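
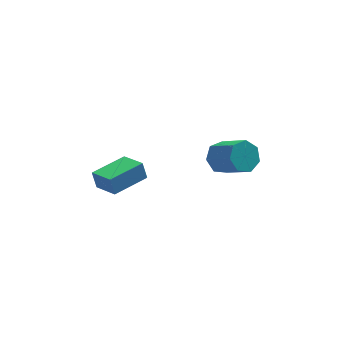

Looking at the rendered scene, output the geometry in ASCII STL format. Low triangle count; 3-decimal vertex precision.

solid 
facet normal -0.911 -0.411 0.020
outer loop
vertex -3.013 1.354 -1.633
vertex -3.536 2.489 -2.144
vertex -2.895 1.055 -2.42
endloop
endfacet
facet normal 0.388 -0.841 0.378
outer loop
vertex -1.264 1.791 -2.456
vertex -3.013 1.354 -1.633
vertex -2.895 1.055 -2.42
endloop
endfacet
facet normal -0.911 -0.411 0.020
outer loop
vertex -2.895 1.055 -2.42
vertex -3.536 2.489 -2.144
vertex -3.418 2.189 -2.931
endloop
endfacet
facet normal 0.139 -0.353 -0.925
outer loop
vertex -3.418 2.189 -2.931
vertex -1.264 1.791 -2.456
vertex -2.895 1.055 -2.42
endloop
endfacet
facet normal -0.139 0.353 0.925
outer loop
vertex -3.013 1.354 -1.633
vertex -1.905 3.225 -2.18
vertex -3.536 2.489 -2.144
endloop
endfacet
facet normal 0.388 -0.840 0.379
outer loop
vertex -1.382 2.091 -1.669
vertex -3.013 1.354 -1.633
vertex -1.264 1.791 -2.456
endloop
endfacet
facet normal -0.139 0.353 0.925
outer loop
vertex -1.382 2.091 -1.669
vertex -1.905 3.225 -2.18
vertex -3.013 1.354 -1.633
endloop
endfacet
facet normal -0.388 0.841 -0.379
outer loop
vertex -3.536 2.489 -2.144
vertex -1.905 3.225 -2.18
vertex -3.418 2.189 -2.931
endloop
endfacet
facet normal 0.139 -0.353 -0.925
outer loop
vertex -1.787 2.926 -2.967
vertex -1.264 1.791 -2.456
vertex -3.418 2.189 -2.931
endloop
endfacet
facet normal -0.388 0.841 -0.378
outer loop
vertex -3.418 2.189 -2.931
vertex -1.905 3.225 -2.18
vertex -1.787 2.926 -2.967
endloop
endfacet
facet normal 0.911 0.411 -0.020
outer loop
vertex -1.787 2.926 -2.967
vertex -1.382 2.091 -1.669
vertex -1.264 1.791 -2.456
endloop
endfacet
facet normal 0.911 0.411 -0.020
outer loop
vertex -1.905 3.225 -2.18
vertex -1.382 2.091 -1.669
vertex -1.787 2.926 -2.967
endloop
endfacet
facet normal -0.397 0.675 -0.621
outer loop
vertex 3.05 3.034 -2.846
vertex 2.342 2.601 -2.864
vertex 2.564 3.209 -2.345
endloop
endfacet
facet normal 0.621 0.696 0.359
outer loop
vertex 3.05 3.034 -2.846
vertex 2.564 3.209 -2.345
vertex 3.746 1.852 -1.759
endloop
endfacet
facet normal 0.622 0.696 0.358
outer loop
vertex 3.746 1.852 -1.759
vertex 2.564 3.209 -2.345
vertex 3.26 2.028 -1.257
endloop
endfacet
facet normal 0.398 -0.675 0.622
outer loop
vertex 3.746 1.852 -1.759
vertex 3.26 2.028 -1.257
vertex 3.038 1.419 -1.776
endloop
endfacet
facet normal -0.398 0.675 -0.621
outer loop
vertex 2.564 3.209 -2.345
vertex 2.342 2.601 -2.864
vertex 1.911 2.926 -2.234
endloop
endfacet
facet normal -0.140 0.625 0.768
outer loop
vertex 2.564 3.209 -2.345
vertex 1.911 2.926 -2.234
vertex 3.26 2.028 -1.257
endloop
endfacet
facet normal -0.140 0.625 0.768
outer loop
vertex 3.26 2.028 -1.257
vertex 1.911 2.926 -2.234
vertex 2.607 1.745 -1.146
endloop
endfacet
facet normal 0.398 -0.675 0.621
outer loop
vertex 3.26 2.028 -1.257
vertex 2.607 1.745 -1.146
vertex 3.038 1.419 -1.776
endloop
endfacet
facet normal -0.398 0.675 -0.621
outer loop
vertex 1.911 2.926 -2.234
vertex 2.342 2.601 -2.864
vertex 1.582 2.398 -2.597
endloop
endfacet
facet normal -0.796 0.084 0.600
outer loop
vertex 1.911 2.926 -2.234
vertex 1.582 2.398 -2.597
vertex 2.607 1.745 -1.146
endloop
endfacet
facet normal -0.796 0.083 0.600
outer loop
vertex 2.607 1.745 -1.146
vertex 1.582 2.398 -2.597
vertex 2.278 1.217 -1.51
endloop
endfacet
facet normal 0.397 -0.676 0.621
outer loop
vertex 2.607 1.745 -1.146
vertex 2.278 1.217 -1.51
vertex 3.038 1.419 -1.776
endloop
endfacet
facet normal -0.398 0.676 -0.620
outer loop
vertex 1.582 2.398 -2.597
vertex 2.342 2.601 -2.864
vertex 1.826 2.023 -3.162
endloop
endfacet
facet normal -0.853 -0.522 -0.022
outer loop
vertex 1.582 2.398 -2.597
vertex 1.826 2.023 -3.162
vertex 2.278 1.217 -1.51
endloop
endfacet
facet normal -0.853 -0.522 -0.021
outer loop
vertex 2.278 1.217 -1.51
vertex 1.826 2.023 -3.162
vertex 2.522 0.841 -2.074
endloop
endfacet
facet normal 0.397 -0.675 0.622
outer loop
vertex 2.278 1.217 -1.51
vertex 2.522 0.841 -2.074
vertex 3.038 1.419 -1.776
endloop
endfacet
facet normal -0.397 0.675 -0.622
outer loop
vertex 1.826 2.023 -3.162
vertex 2.342 2.601 -2.864
vertex 2.458 2.082 -3.501
endloop
endfacet
facet normal -0.267 -0.733 -0.626
outer loop
vertex 1.826 2.023 -3.162
vertex 2.458 2.082 -3.501
vertex 2.522 0.841 -2.074
endloop
endfacet
facet normal -0.267 -0.733 -0.626
outer loop
vertex 2.522 0.841 -2.074
vertex 2.458 2.082 -3.501
vertex 3.154 0.901 -2.414
endloop
endfacet
facet normal 0.398 -0.675 0.621
outer loop
vertex 2.522 0.841 -2.074
vertex 3.154 0.901 -2.414
vertex 3.038 1.419 -1.776
endloop
endfacet
facet normal -0.397 0.675 -0.622
outer loop
vertex 2.458 2.082 -3.501
vertex 2.342 2.601 -2.864
vertex 3.003 2.532 -3.361
endloop
endfacet
facet normal 0.519 -0.393 -0.759
outer loop
vertex 2.458 2.082 -3.501
vertex 3.003 2.532 -3.361
vertex 3.154 0.901 -2.414
endloop
endfacet
facet normal 0.519 -0.393 -0.759
outer loop
vertex 3.154 0.901 -2.414
vertex 3.003 2.532 -3.361
vertex 3.699 1.351 -2.274
endloop
endfacet
facet normal 0.398 -0.675 0.621
outer loop
vertex 3.154 0.901 -2.414
vertex 3.699 1.351 -2.274
vertex 3.038 1.419 -1.776
endloop
endfacet
facet normal -0.397 0.675 -0.622
outer loop
vertex 3.003 2.532 -3.361
vertex 2.342 2.601 -2.864
vertex 3.05 3.034 -2.846
endloop
endfacet
facet normal 0.915 0.244 -0.321
outer loop
vertex 3.003 2.532 -3.361
vertex 3.05 3.034 -2.846
vertex 3.699 1.351 -2.274
endloop
endfacet
facet normal 0.915 0.244 -0.321
outer loop
vertex 3.699 1.351 -2.274
vertex 3.05 3.034 -2.846
vertex 3.746 1.852 -1.759
endloop
endfacet
facet normal 0.398 -0.675 0.621
outer loop
vertex 3.699 1.351 -2.274
vertex 3.746 1.852 -1.759
vertex 3.038 1.419 -1.776
endloop
endfacet

endsolid


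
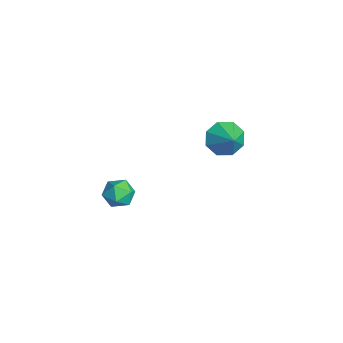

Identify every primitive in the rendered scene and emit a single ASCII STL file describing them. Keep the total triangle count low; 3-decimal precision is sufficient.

solid 
facet normal -0.865 0.155 0.478
outer loop
vertex 1.657 -2.539 -0.383
vertex 1.825 -3.13 0.112
vertex 2.052 -2.395 0.285
endloop
endfacet
facet normal -0.616 0.762 0.200
outer loop
vertex 1.657 -2.539 -0.383
vertex 2.052 -2.395 0.285
vertex 2.27 -2.043 -0.386
endloop
endfacet
facet normal -0.545 0.670 -0.505
outer loop
vertex 1.657 -2.539 -0.383
vertex 2.27 -2.043 -0.386
vertex 2.179 -2.56 -0.974
endloop
endfacet
facet normal -0.749 0.004 -0.662
outer loop
vertex 1.657 -2.539 -0.383
vertex 2.179 -2.56 -0.974
vertex 1.903 -3.232 -0.666
endloop
endfacet
facet normal -0.948 -0.314 -0.054
outer loop
vertex 1.657 -2.539 -0.383
vertex 1.903 -3.232 -0.666
vertex 1.825 -3.13 0.112
endloop
endfacet
facet normal 0.034 0.881 0.473
outer loop
vertex 2.27 -2.043 -0.386
vertex 2.052 -2.395 0.285
vertex 2.817 -2.328 0.106
endloop
endfacet
facet normal -0.371 -0.103 0.923
outer loop
vertex 2.052 -2.395 0.285
vertex 1.825 -3.13 0.112
vertex 2.541 -3.0 0.414
endloop
endfacet
facet normal -0.505 -0.861 0.062
outer loop
vertex 1.825 -3.13 0.112
vertex 1.903 -3.232 -0.666
vertex 2.45 -3.517 -0.174
endloop
endfacet
facet normal -0.185 -0.346 -0.920
outer loop
vertex 1.903 -3.232 -0.666
vertex 2.179 -2.56 -0.974
vertex 2.668 -3.165 -0.845
endloop
endfacet
facet normal 0.148 0.731 -0.666
outer loop
vertex 2.179 -2.56 -0.974
vertex 2.27 -2.043 -0.386
vertex 2.895 -2.43 -0.672
endloop
endfacet
facet normal 0.749 -0.004 0.662
outer loop
vertex 3.063 -3.021 -0.177
vertex 2.817 -2.328 0.106
vertex 2.541 -3.0 0.414
endloop
endfacet
facet normal 0.545 -0.670 0.505
outer loop
vertex 3.063 -3.021 -0.177
vertex 2.541 -3.0 0.414
vertex 2.45 -3.517 -0.174
endloop
endfacet
facet normal 0.616 -0.762 -0.200
outer loop
vertex 3.063 -3.021 -0.177
vertex 2.45 -3.517 -0.174
vertex 2.668 -3.165 -0.845
endloop
endfacet
facet normal 0.865 -0.155 -0.478
outer loop
vertex 3.063 -3.021 -0.177
vertex 2.668 -3.165 -0.845
vertex 2.895 -2.43 -0.672
endloop
endfacet
facet normal 0.948 0.314 0.054
outer loop
vertex 3.063 -3.021 -0.177
vertex 2.895 -2.43 -0.672
vertex 2.817 -2.328 0.106
endloop
endfacet
facet normal 0.185 0.346 0.920
outer loop
vertex 2.541 -3.0 0.414
vertex 2.817 -2.328 0.106
vertex 2.052 -2.395 0.285
endloop
endfacet
facet normal -0.148 -0.731 0.666
outer loop
vertex 2.45 -3.517 -0.174
vertex 2.541 -3.0 0.414
vertex 1.825 -3.13 0.112
endloop
endfacet
facet normal -0.034 -0.881 -0.473
outer loop
vertex 2.668 -3.165 -0.845
vertex 2.45 -3.517 -0.174
vertex 1.903 -3.232 -0.666
endloop
endfacet
facet normal 0.371 0.103 -0.923
outer loop
vertex 2.895 -2.43 -0.672
vertex 2.668 -3.165 -0.845
vertex 2.179 -2.56 -0.974
endloop
endfacet
facet normal 0.505 0.861 -0.062
outer loop
vertex 2.817 -2.328 0.106
vertex 2.895 -2.43 -0.672
vertex 2.27 -2.043 -0.386
endloop
endfacet
facet normal -0.837 -0.102 -0.537
outer loop
vertex -0.95 2.333 -1.471
vertex -1.441 2.831 -0.8
vertex -0.953 3.063 -1.605
endloop
endfacet
facet normal 0.920 -0.067 -0.387
outer loop
vertex -0.95 2.333 -1.471
vertex -0.953 3.063 -1.605
vertex -0.319 2.969 -0.08
endloop
endfacet
facet normal -0.837 -0.103 -0.537
outer loop
vertex -0.953 3.063 -1.605
vertex -1.441 2.831 -0.8
vertex -1.243 3.657 -1.267
endloop
endfacet
facet normal 0.783 0.549 -0.292
outer loop
vertex -0.953 3.063 -1.605
vertex -1.243 3.657 -1.267
vertex -0.319 2.969 -0.08
endloop
endfacet
facet normal -0.837 -0.103 -0.537
outer loop
vertex -1.243 3.657 -1.267
vertex -1.441 2.831 -0.8
vertex -1.649 3.768 -0.655
endloop
endfacet
facet normal 0.462 0.875 0.148
outer loop
vertex -1.243 3.657 -1.267
vertex -1.649 3.768 -0.655
vertex -0.319 2.969 -0.08
endloop
endfacet
facet normal -0.837 -0.103 -0.537
outer loop
vertex -1.649 3.768 -0.655
vertex -1.441 2.831 -0.8
vertex -1.933 3.329 -0.128
endloop
endfacet
facet normal 0.141 0.722 0.677
outer loop
vertex -1.649 3.768 -0.655
vertex -1.933 3.329 -0.128
vertex -0.319 2.969 -0.08
endloop
endfacet
facet normal -0.837 -0.103 -0.537
outer loop
vertex -1.933 3.329 -0.128
vertex -1.441 2.831 -0.8
vertex -1.929 2.599 0.006
endloop
endfacet
facet normal 0.011 0.181 0.983
outer loop
vertex -1.933 3.329 -0.128
vertex -1.929 2.599 0.006
vertex -0.319 2.969 -0.08
endloop
endfacet
facet normal -0.837 -0.103 -0.537
outer loop
vertex -1.929 2.599 0.006
vertex -1.441 2.831 -0.8
vertex -1.639 2.005 -0.332
endloop
endfacet
facet normal 0.147 -0.434 0.889
outer loop
vertex -1.929 2.599 0.006
vertex -1.639 2.005 -0.332
vertex -0.319 2.969 -0.08
endloop
endfacet
facet normal -0.838 -0.103 -0.536
outer loop
vertex -1.639 2.005 -0.332
vertex -1.441 2.831 -0.8
vertex -1.234 1.895 -0.944
endloop
endfacet
facet normal 0.470 -0.761 0.448
outer loop
vertex -1.639 2.005 -0.332
vertex -1.234 1.895 -0.944
vertex -0.319 2.969 -0.08
endloop
endfacet
facet normal -0.838 -0.103 -0.537
outer loop
vertex -1.234 1.895 -0.944
vertex -1.441 2.831 -0.8
vertex -0.95 2.333 -1.471
endloop
endfacet
facet normal 0.790 -0.608 -0.080
outer loop
vertex -1.234 1.895 -0.944
vertex -0.95 2.333 -1.471
vertex -0.319 2.969 -0.08
endloop
endfacet

endsolid


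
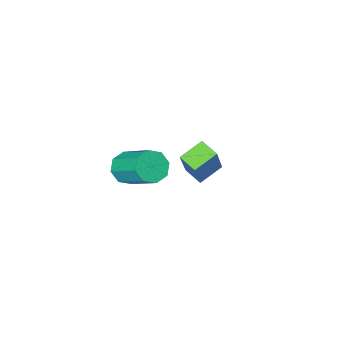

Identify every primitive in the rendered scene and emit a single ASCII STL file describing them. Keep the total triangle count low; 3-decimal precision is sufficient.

solid 
facet normal 0.110 -0.802 -0.586
outer loop
vertex 2.714 0.329 3.002
vertex 2.066 -0.032 3.374
vertex 2.164 0.463 2.715
endloop
endfacet
facet normal 0.487 0.559 -0.672
outer loop
vertex 2.714 0.329 3.002
vertex 2.164 0.463 2.715
vertex 2.483 2.013 4.235
endloop
endfacet
facet normal 0.488 0.558 -0.671
outer loop
vertex 2.483 2.013 4.235
vertex 2.164 0.463 2.715
vertex 1.932 2.148 3.947
endloop
endfacet
facet normal -0.110 0.802 0.587
outer loop
vertex 2.483 2.013 4.235
vertex 1.932 2.148 3.947
vertex 1.834 1.652 4.606
endloop
endfacet
facet normal 0.110 -0.802 -0.586
outer loop
vertex 2.164 0.463 2.715
vertex 2.066 -0.032 3.374
vertex 1.556 0.307 2.814
endloop
endfacet
facet normal -0.269 0.544 -0.795
outer loop
vertex 2.164 0.463 2.715
vertex 1.556 0.307 2.814
vertex 1.932 2.148 3.947
endloop
endfacet
facet normal -0.269 0.544 -0.795
outer loop
vertex 1.932 2.148 3.947
vertex 1.556 0.307 2.814
vertex 1.324 1.992 4.046
endloop
endfacet
facet normal -0.110 0.802 0.587
outer loop
vertex 1.932 2.148 3.947
vertex 1.324 1.992 4.046
vertex 1.834 1.652 4.606
endloop
endfacet
facet normal 0.111 -0.802 -0.586
outer loop
vertex 1.556 0.307 2.814
vertex 2.066 -0.032 3.374
vertex 1.247 -0.047 3.24
endloop
endfacet
facet normal -0.866 0.212 -0.453
outer loop
vertex 1.556 0.307 2.814
vertex 1.247 -0.047 3.24
vertex 1.324 1.992 4.046
endloop
endfacet
facet normal -0.867 0.211 -0.452
outer loop
vertex 1.324 1.992 4.046
vertex 1.247 -0.047 3.24
vertex 1.015 1.637 4.473
endloop
endfacet
facet normal -0.110 0.802 0.587
outer loop
vertex 1.324 1.992 4.046
vertex 1.015 1.637 4.473
vertex 1.834 1.652 4.606
endloop
endfacet
facet normal 0.111 -0.802 -0.587
outer loop
vertex 1.247 -0.047 3.24
vertex 2.066 -0.032 3.374
vertex 1.417 -0.393 3.745
endloop
endfacet
facet normal -0.957 -0.245 0.154
outer loop
vertex 1.247 -0.047 3.24
vertex 1.417 -0.393 3.745
vertex 1.015 1.637 4.473
endloop
endfacet
facet normal -0.957 -0.245 0.156
outer loop
vertex 1.015 1.637 4.473
vertex 1.417 -0.393 3.745
vertex 1.186 1.291 4.978
endloop
endfacet
facet normal -0.110 0.802 0.587
outer loop
vertex 1.015 1.637 4.473
vertex 1.186 1.291 4.978
vertex 1.834 1.652 4.606
endloop
endfacet
facet normal 0.110 -0.802 -0.587
outer loop
vertex 1.417 -0.393 3.745
vertex 2.066 -0.032 3.374
vertex 1.968 -0.528 4.033
endloop
endfacet
facet normal -0.488 -0.558 0.671
outer loop
vertex 1.417 -0.393 3.745
vertex 1.968 -0.528 4.033
vertex 1.186 1.291 4.978
endloop
endfacet
facet normal -0.487 -0.558 0.672
outer loop
vertex 1.186 1.291 4.978
vertex 1.968 -0.528 4.033
vertex 1.736 1.157 5.265
endloop
endfacet
facet normal -0.110 0.802 0.586
outer loop
vertex 1.186 1.291 4.978
vertex 1.736 1.157 5.265
vertex 1.834 1.652 4.606
endloop
endfacet
facet normal 0.110 -0.802 -0.587
outer loop
vertex 1.968 -0.528 4.033
vertex 2.066 -0.032 3.374
vertex 2.576 -0.372 3.934
endloop
endfacet
facet normal 0.269 -0.544 0.795
outer loop
vertex 1.968 -0.528 4.033
vertex 2.576 -0.372 3.934
vertex 1.736 1.157 5.265
endloop
endfacet
facet normal 0.269 -0.544 0.795
outer loop
vertex 1.736 1.157 5.265
vertex 2.576 -0.372 3.934
vertex 2.344 1.313 5.166
endloop
endfacet
facet normal -0.110 0.802 0.586
outer loop
vertex 1.736 1.157 5.265
vertex 2.344 1.313 5.166
vertex 1.834 1.652 4.606
endloop
endfacet
facet normal 0.110 -0.802 -0.587
outer loop
vertex 2.576 -0.372 3.934
vertex 2.066 -0.032 3.374
vertex 2.885 -0.017 3.507
endloop
endfacet
facet normal 0.867 -0.211 0.452
outer loop
vertex 2.576 -0.372 3.934
vertex 2.885 -0.017 3.507
vertex 2.344 1.313 5.166
endloop
endfacet
facet normal 0.866 -0.212 0.452
outer loop
vertex 2.344 1.313 5.166
vertex 2.885 -0.017 3.507
vertex 2.653 1.667 4.74
endloop
endfacet
facet normal -0.111 0.802 0.586
outer loop
vertex 2.344 1.313 5.166
vertex 2.653 1.667 4.74
vertex 1.834 1.652 4.606
endloop
endfacet
facet normal 0.110 -0.802 -0.587
outer loop
vertex 2.885 -0.017 3.507
vertex 2.066 -0.032 3.374
vertex 2.714 0.329 3.002
endloop
endfacet
facet normal 0.957 0.246 -0.156
outer loop
vertex 2.885 -0.017 3.507
vertex 2.714 0.329 3.002
vertex 2.653 1.667 4.74
endloop
endfacet
facet normal 0.957 0.245 -0.155
outer loop
vertex 2.653 1.667 4.74
vertex 2.714 0.329 3.002
vertex 2.483 2.013 4.235
endloop
endfacet
facet normal -0.111 0.802 0.587
outer loop
vertex 2.653 1.667 4.74
vertex 2.483 2.013 4.235
vertex 1.834 1.652 4.606
endloop
endfacet
facet normal -0.364 -0.367 -0.856
outer loop
vertex -2.976 -3.615 -1.695
vertex -4.194 -3.697 -1.141
vertex -3.184 -2.668 -2.013
endloop
endfacet
facet normal 0.909 0.061 -0.413
outer loop
vertex -2.386 -1.863 -0.139
vertex -2.976 -3.615 -1.695
vertex -3.184 -2.668 -2.013
endloop
endfacet
facet normal -0.364 -0.367 -0.856
outer loop
vertex -3.184 -2.668 -2.013
vertex -4.194 -3.697 -1.141
vertex -4.402 -2.75 -1.459
endloop
endfacet
facet normal -0.204 0.928 -0.312
outer loop
vertex -4.402 -2.75 -1.459
vertex -2.386 -1.863 -0.139
vertex -3.184 -2.668 -2.013
endloop
endfacet
facet normal 0.204 -0.928 0.312
outer loop
vertex -2.976 -3.615 -1.695
vertex -3.396 -2.892 0.733
vertex -4.194 -3.697 -1.141
endloop
endfacet
facet normal 0.909 0.061 -0.413
outer loop
vertex -2.178 -2.81 0.179
vertex -2.976 -3.615 -1.695
vertex -2.386 -1.863 -0.139
endloop
endfacet
facet normal 0.204 -0.928 0.312
outer loop
vertex -2.178 -2.81 0.179
vertex -3.396 -2.892 0.733
vertex -2.976 -3.615 -1.695
endloop
endfacet
facet normal -0.909 -0.061 0.413
outer loop
vertex -4.194 -3.697 -1.141
vertex -3.396 -2.892 0.733
vertex -4.402 -2.75 -1.459
endloop
endfacet
facet normal -0.204 0.928 -0.312
outer loop
vertex -3.604 -1.945 0.415
vertex -2.386 -1.863 -0.139
vertex -4.402 -2.75 -1.459
endloop
endfacet
facet normal -0.909 -0.061 0.413
outer loop
vertex -4.402 -2.75 -1.459
vertex -3.396 -2.892 0.733
vertex -3.604 -1.945 0.415
endloop
endfacet
facet normal 0.364 0.367 0.856
outer loop
vertex -3.604 -1.945 0.415
vertex -2.178 -2.81 0.179
vertex -2.386 -1.863 -0.139
endloop
endfacet
facet normal 0.364 0.367 0.856
outer loop
vertex -3.396 -2.892 0.733
vertex -2.178 -2.81 0.179
vertex -3.604 -1.945 0.415
endloop
endfacet

endsolid


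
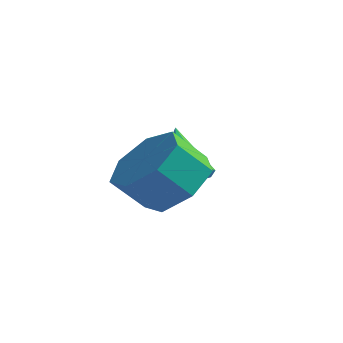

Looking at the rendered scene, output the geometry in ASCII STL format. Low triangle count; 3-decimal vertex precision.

solid 
facet normal 0.457 -0.482 -0.748
outer loop
vertex 1.227 -1.27 3.232
vertex 0.664 -1.104 2.781
vertex 1.304 -0.778 2.962
endloop
endfacet
facet normal 0.620 0.301 0.725
outer loop
vertex 1.227 -1.27 3.232
vertex 1.304 -0.778 2.962
vertex -0.044 -0.356 3.939
endloop
endfacet
facet normal 0.457 -0.484 -0.746
outer loop
vertex 1.304 -0.778 2.962
vertex 0.664 -1.104 2.781
vertex 1.006 -0.478 2.585
endloop
endfacet
facet normal 0.471 0.833 0.290
outer loop
vertex 1.304 -0.778 2.962
vertex 1.006 -0.478 2.585
vertex -0.044 -0.356 3.939
endloop
endfacet
facet normal 0.456 -0.483 -0.748
outer loop
vertex 1.006 -0.478 2.585
vertex 0.664 -1.104 2.781
vertex 0.508 -0.544 2.324
endloop
endfacet
facet normal -0.060 0.989 -0.136
outer loop
vertex 1.006 -0.478 2.585
vertex 0.508 -0.544 2.324
vertex -0.044 -0.356 3.939
endloop
endfacet
facet normal 0.457 -0.482 -0.747
outer loop
vertex 0.508 -0.544 2.324
vertex 0.664 -1.104 2.781
vertex 0.102 -0.938 2.33
endloop
endfacet
facet normal -0.665 0.681 -0.307
outer loop
vertex 0.508 -0.544 2.324
vertex 0.102 -0.938 2.33
vertex -0.044 -0.356 3.939
endloop
endfacet
facet normal 0.457 -0.482 -0.747
outer loop
vertex 0.102 -0.938 2.33
vertex 0.664 -1.104 2.781
vertex 0.025 -1.43 2.6
endloop
endfacet
facet normal -0.989 0.088 -0.122
outer loop
vertex 0.102 -0.938 2.33
vertex 0.025 -1.43 2.6
vertex -0.044 -0.356 3.939
endloop
endfacet
facet normal 0.458 -0.483 -0.746
outer loop
vertex 0.025 -1.43 2.6
vertex 0.664 -1.104 2.781
vertex 0.322 -1.731 2.977
endloop
endfacet
facet normal -0.842 -0.441 0.311
outer loop
vertex 0.025 -1.43 2.6
vertex 0.322 -1.731 2.977
vertex -0.044 -0.356 3.939
endloop
endfacet
facet normal 0.457 -0.483 -0.747
outer loop
vertex 0.322 -1.731 2.977
vertex 0.664 -1.104 2.781
vertex 0.82 -1.664 3.238
endloop
endfacet
facet normal -0.307 -0.599 0.740
outer loop
vertex 0.322 -1.731 2.977
vertex 0.82 -1.664 3.238
vertex -0.044 -0.356 3.939
endloop
endfacet
facet normal 0.456 -0.483 -0.747
outer loop
vertex 0.82 -1.664 3.238
vertex 0.664 -1.104 2.781
vertex 1.227 -1.27 3.232
endloop
endfacet
facet normal 0.296 -0.292 0.909
outer loop
vertex 0.82 -1.664 3.238
vertex 1.227 -1.27 3.232
vertex -0.044 -0.356 3.939
endloop
endfacet
facet normal 0.472 0.491 -0.732
outer loop
vertex 2.329 -2.617 3.745
vertex 1.484 -2.655 3.175
vertex 1.77 -1.937 3.841
endloop
endfacet
facet normal 0.616 0.411 0.672
outer loop
vertex 2.329 -2.617 3.745
vertex 1.77 -1.937 3.841
vertex 1.781 -3.186 4.595
endloop
endfacet
facet normal 0.615 0.411 0.673
outer loop
vertex 1.781 -3.186 4.595
vertex 1.77 -1.937 3.841
vertex 1.223 -2.507 4.69
endloop
endfacet
facet normal -0.472 -0.490 0.733
outer loop
vertex 1.781 -3.186 4.595
vertex 1.223 -2.507 4.69
vertex 0.936 -3.225 4.025
endloop
endfacet
facet normal 0.472 0.491 -0.732
outer loop
vertex 1.77 -1.937 3.841
vertex 1.484 -2.655 3.175
vertex 0.996 -1.798 3.435
endloop
endfacet
facet normal -0.110 0.857 0.504
outer loop
vertex 1.77 -1.937 3.841
vertex 0.996 -1.798 3.435
vertex 1.223 -2.507 4.69
endloop
endfacet
facet normal -0.108 0.857 0.504
outer loop
vertex 1.223 -2.507 4.69
vertex 0.996 -1.798 3.435
vertex 0.448 -2.367 4.285
endloop
endfacet
facet normal -0.472 -0.490 0.733
outer loop
vertex 1.223 -2.507 4.69
vertex 0.448 -2.367 4.285
vertex 0.936 -3.225 4.025
endloop
endfacet
facet normal 0.472 0.491 -0.733
outer loop
vertex 0.996 -1.798 3.435
vertex 1.484 -2.655 3.175
vertex 0.589 -2.304 2.834
endloop
endfacet
facet normal -0.752 0.658 -0.045
outer loop
vertex 0.996 -1.798 3.435
vertex 0.589 -2.304 2.834
vertex 0.448 -2.367 4.285
endloop
endfacet
facet normal -0.753 0.657 -0.045
outer loop
vertex 0.448 -2.367 4.285
vertex 0.589 -2.304 2.834
vertex 0.041 -2.874 3.683
endloop
endfacet
facet normal -0.472 -0.491 0.732
outer loop
vertex 0.448 -2.367 4.285
vertex 0.041 -2.874 3.683
vertex 0.936 -3.225 4.025
endloop
endfacet
facet normal 0.472 0.490 -0.733
outer loop
vertex 0.589 -2.304 2.834
vertex 1.484 -2.655 3.175
vertex 0.856 -3.075 2.49
endloop
endfacet
facet normal -0.828 -0.037 -0.559
outer loop
vertex 0.589 -2.304 2.834
vertex 0.856 -3.075 2.49
vertex 0.041 -2.874 3.683
endloop
endfacet
facet normal -0.828 -0.037 -0.559
outer loop
vertex 0.041 -2.874 3.683
vertex 0.856 -3.075 2.49
vertex 0.308 -3.644 3.339
endloop
endfacet
facet normal -0.472 -0.491 0.732
outer loop
vertex 0.041 -2.874 3.683
vertex 0.308 -3.644 3.339
vertex 0.936 -3.225 4.025
endloop
endfacet
facet normal 0.472 0.490 -0.733
outer loop
vertex 0.856 -3.075 2.49
vertex 1.484 -2.655 3.175
vertex 1.596 -3.53 2.662
endloop
endfacet
facet normal -0.281 -0.704 -0.653
outer loop
vertex 0.856 -3.075 2.49
vertex 1.596 -3.53 2.662
vertex 0.308 -3.644 3.339
endloop
endfacet
facet normal -0.281 -0.704 -0.653
outer loop
vertex 0.308 -3.644 3.339
vertex 1.596 -3.53 2.662
vertex 1.048 -4.099 3.511
endloop
endfacet
facet normal -0.472 -0.491 0.732
outer loop
vertex 0.308 -3.644 3.339
vertex 1.048 -4.099 3.511
vertex 0.936 -3.225 4.025
endloop
endfacet
facet normal 0.473 0.490 -0.733
outer loop
vertex 1.596 -3.53 2.662
vertex 1.484 -2.655 3.175
vertex 2.251 -3.326 3.221
endloop
endfacet
facet normal 0.479 -0.840 -0.254
outer loop
vertex 1.596 -3.53 2.662
vertex 2.251 -3.326 3.221
vertex 1.048 -4.099 3.511
endloop
endfacet
facet normal 0.478 -0.840 -0.255
outer loop
vertex 1.048 -4.099 3.511
vertex 2.251 -3.326 3.221
vertex 1.704 -3.895 4.07
endloop
endfacet
facet normal -0.471 -0.491 0.732
outer loop
vertex 1.048 -4.099 3.511
vertex 1.704 -3.895 4.07
vertex 0.936 -3.225 4.025
endloop
endfacet
facet normal 0.472 0.490 -0.733
outer loop
vertex 2.251 -3.326 3.221
vertex 1.484 -2.655 3.175
vertex 2.329 -2.617 3.745
endloop
endfacet
facet normal 0.877 -0.344 0.335
outer loop
vertex 2.251 -3.326 3.221
vertex 2.329 -2.617 3.745
vertex 1.704 -3.895 4.07
endloop
endfacet
facet normal 0.877 -0.344 0.335
outer loop
vertex 1.704 -3.895 4.07
vertex 2.329 -2.617 3.745
vertex 1.781 -3.186 4.595
endloop
endfacet
facet normal -0.471 -0.491 0.732
outer loop
vertex 1.704 -3.895 4.07
vertex 1.781 -3.186 4.595
vertex 0.936 -3.225 4.025
endloop
endfacet

endsolid


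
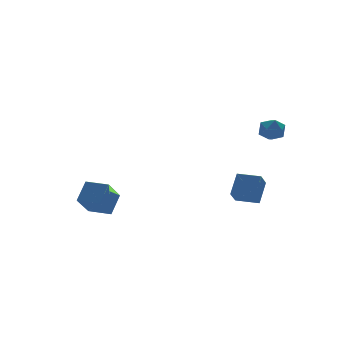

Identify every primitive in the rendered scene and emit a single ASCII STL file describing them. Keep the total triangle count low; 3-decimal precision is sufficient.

solid 
facet normal -0.652 0.758 0.021
outer loop
vertex 1.466 -2.164 -0.398
vertex 2.077 -1.618 -1.117
vertex 0.747 -2.754 -1.458
endloop
endfacet
facet normal -0.561 -0.500 0.659
outer loop
vertex 1.563 -3.702 -1.483
vertex 1.466 -2.164 -0.398
vertex 0.747 -2.754 -1.458
endloop
endfacet
facet normal -0.652 0.758 0.019
outer loop
vertex 0.747 -2.754 -1.458
vertex 2.077 -1.618 -1.117
vertex 1.359 -2.209 -2.177
endloop
endfacet
facet normal -0.510 -0.419 -0.751
outer loop
vertex 1.359 -2.209 -2.177
vertex 1.563 -3.702 -1.483
vertex 0.747 -2.754 -1.458
endloop
endfacet
facet normal 0.510 0.419 0.751
outer loop
vertex 1.466 -2.164 -0.398
vertex 2.893 -2.566 -1.142
vertex 2.077 -1.618 -1.117
endloop
endfacet
facet normal -0.561 -0.500 0.659
outer loop
vertex 2.281 -3.111 -0.423
vertex 1.466 -2.164 -0.398
vertex 1.563 -3.702 -1.483
endloop
endfacet
facet normal 0.510 0.419 0.751
outer loop
vertex 2.281 -3.111 -0.423
vertex 2.893 -2.566 -1.142
vertex 1.466 -2.164 -0.398
endloop
endfacet
facet normal 0.561 0.500 -0.659
outer loop
vertex 2.077 -1.618 -1.117
vertex 2.893 -2.566 -1.142
vertex 1.359 -2.209 -2.177
endloop
endfacet
facet normal -0.510 -0.419 -0.751
outer loop
vertex 2.174 -3.156 -2.202
vertex 1.563 -3.702 -1.483
vertex 1.359 -2.209 -2.177
endloop
endfacet
facet normal 0.561 0.500 -0.659
outer loop
vertex 1.359 -2.209 -2.177
vertex 2.893 -2.566 -1.142
vertex 2.174 -3.156 -2.202
endloop
endfacet
facet normal 0.653 -0.757 -0.020
outer loop
vertex 2.174 -3.156 -2.202
vertex 2.281 -3.111 -0.423
vertex 1.563 -3.702 -1.483
endloop
endfacet
facet normal 0.652 -0.758 -0.020
outer loop
vertex 2.893 -2.566 -1.142
vertex 2.281 -3.111 -0.423
vertex 2.174 -3.156 -2.202
endloop
endfacet
facet normal -0.731 0.680 0.050
outer loop
vertex 2.535 -2.706 2.607
vertex 2.022 -3.248 2.482
vertex 2.228 -3.079 3.19
endloop
endfacet
facet normal -0.178 0.869 0.462
outer loop
vertex 2.535 -2.706 2.607
vertex 2.228 -3.079 3.19
vertex 2.97 -2.925 3.187
endloop
endfacet
facet normal 0.399 0.916 0.047
outer loop
vertex 2.535 -2.706 2.607
vertex 2.97 -2.925 3.187
vertex 3.221 -2.998 2.476
endloop
endfacet
facet normal 0.204 0.757 -0.621
outer loop
vertex 2.535 -2.706 2.607
vertex 3.221 -2.998 2.476
vertex 2.635 -3.197 2.041
endloop
endfacet
facet normal -0.495 0.611 -0.618
outer loop
vertex 2.535 -2.706 2.607
vertex 2.635 -3.197 2.041
vertex 2.022 -3.248 2.482
endloop
endfacet
facet normal -0.068 0.345 0.936
outer loop
vertex 2.97 -2.925 3.187
vertex 2.228 -3.079 3.19
vertex 2.725 -3.603 3.419
endloop
endfacet
facet normal -0.962 0.041 0.270
outer loop
vertex 2.228 -3.079 3.19
vertex 2.022 -3.248 2.482
vertex 2.139 -3.802 2.984
endloop
endfacet
facet normal -0.579 -0.069 -0.813
outer loop
vertex 2.022 -3.248 2.482
vertex 2.635 -3.197 2.041
vertex 2.39 -3.875 2.273
endloop
endfacet
facet normal 0.551 0.165 -0.818
outer loop
vertex 2.635 -3.197 2.041
vertex 3.221 -2.998 2.476
vertex 3.132 -3.721 2.27
endloop
endfacet
facet normal 0.868 0.422 0.263
outer loop
vertex 3.221 -2.998 2.476
vertex 2.97 -2.925 3.187
vertex 3.338 -3.552 2.978
endloop
endfacet
facet normal -0.204 -0.757 0.621
outer loop
vertex 2.825 -4.094 2.853
vertex 2.725 -3.603 3.419
vertex 2.139 -3.802 2.984
endloop
endfacet
facet normal -0.399 -0.916 -0.047
outer loop
vertex 2.825 -4.094 2.853
vertex 2.139 -3.802 2.984
vertex 2.39 -3.875 2.273
endloop
endfacet
facet normal 0.178 -0.869 -0.462
outer loop
vertex 2.825 -4.094 2.853
vertex 2.39 -3.875 2.273
vertex 3.132 -3.721 2.27
endloop
endfacet
facet normal 0.731 -0.680 -0.050
outer loop
vertex 2.825 -4.094 2.853
vertex 3.132 -3.721 2.27
vertex 3.338 -3.552 2.978
endloop
endfacet
facet normal 0.495 -0.611 0.618
outer loop
vertex 2.825 -4.094 2.853
vertex 3.338 -3.552 2.978
vertex 2.725 -3.603 3.419
endloop
endfacet
facet normal -0.551 -0.165 0.818
outer loop
vertex 2.139 -3.802 2.984
vertex 2.725 -3.603 3.419
vertex 2.228 -3.079 3.19
endloop
endfacet
facet normal -0.868 -0.422 -0.263
outer loop
vertex 2.39 -3.875 2.273
vertex 2.139 -3.802 2.984
vertex 2.022 -3.248 2.482
endloop
endfacet
facet normal 0.068 -0.345 -0.936
outer loop
vertex 3.132 -3.721 2.27
vertex 2.39 -3.875 2.273
vertex 2.635 -3.197 2.041
endloop
endfacet
facet normal 0.962 -0.041 -0.270
outer loop
vertex 3.338 -3.552 2.978
vertex 3.132 -3.721 2.27
vertex 3.221 -2.998 2.476
endloop
endfacet
facet normal 0.579 0.069 0.813
outer loop
vertex 2.725 -3.603 3.419
vertex 3.338 -3.552 2.978
vertex 2.97 -2.925 3.187
endloop
endfacet
facet normal -0.579 0.815 -0.001
outer loop
vertex -4.187 3.186 -1.651
vertex -3.215 3.875 -2.807
vertex -4.964 2.633 -2.635
endloop
endfacet
facet normal -0.586 -0.415 0.696
outer loop
vertex -4.205 1.565 -2.633
vertex -4.187 3.186 -1.651
vertex -4.964 2.633 -2.635
endloop
endfacet
facet normal -0.579 0.815 -0.001
outer loop
vertex -4.964 2.633 -2.635
vertex -3.215 3.875 -2.807
vertex -3.992 3.322 -3.79
endloop
endfacet
facet normal -0.567 -0.404 -0.718
outer loop
vertex -3.992 3.322 -3.79
vertex -4.205 1.565 -2.633
vertex -4.964 2.633 -2.635
endloop
endfacet
facet normal 0.567 0.404 0.718
outer loop
vertex -4.187 3.186 -1.651
vertex -2.456 2.807 -2.805
vertex -3.215 3.875 -2.807
endloop
endfacet
facet normal -0.585 -0.415 0.696
outer loop
vertex -3.428 2.118 -1.65
vertex -4.187 3.186 -1.651
vertex -4.205 1.565 -2.633
endloop
endfacet
facet normal 0.567 0.404 0.718
outer loop
vertex -3.428 2.118 -1.65
vertex -2.456 2.807 -2.805
vertex -4.187 3.186 -1.651
endloop
endfacet
facet normal 0.586 0.415 -0.696
outer loop
vertex -3.215 3.875 -2.807
vertex -2.456 2.807 -2.805
vertex -3.992 3.322 -3.79
endloop
endfacet
facet normal -0.567 -0.404 -0.718
outer loop
vertex -3.233 2.254 -3.789
vertex -4.205 1.565 -2.633
vertex -3.992 3.322 -3.79
endloop
endfacet
facet normal 0.586 0.416 -0.696
outer loop
vertex -3.992 3.322 -3.79
vertex -2.456 2.807 -2.805
vertex -3.233 2.254 -3.789
endloop
endfacet
facet normal 0.579 -0.815 0.001
outer loop
vertex -3.233 2.254 -3.789
vertex -3.428 2.118 -1.65
vertex -4.205 1.565 -2.633
endloop
endfacet
facet normal 0.579 -0.815 0.001
outer loop
vertex -2.456 2.807 -2.805
vertex -3.428 2.118 -1.65
vertex -3.233 2.254 -3.789
endloop
endfacet

endsolid


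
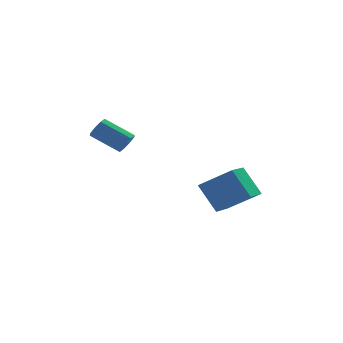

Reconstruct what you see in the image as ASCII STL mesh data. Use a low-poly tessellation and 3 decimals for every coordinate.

solid 
facet normal 0.775 -0.355 -0.522
outer loop
vertex -2.124 1.082 -0.314
vertex -2.524 1.053 -0.888
vertex -2.108 1.536 -0.599
endloop
endfacet
facet normal 0.630 0.397 0.667
outer loop
vertex -2.124 1.082 -0.314
vertex -2.108 1.536 -0.599
vertex -3.637 1.776 0.702
endloop
endfacet
facet normal 0.631 0.394 0.668
outer loop
vertex -3.637 1.776 0.702
vertex -2.108 1.536 -0.599
vertex -3.62 2.23 0.418
endloop
endfacet
facet normal -0.776 0.355 0.521
outer loop
vertex -3.637 1.776 0.702
vertex -3.62 2.23 0.418
vertex -4.036 1.747 0.128
endloop
endfacet
facet normal 0.775 -0.356 -0.522
outer loop
vertex -2.108 1.536 -0.599
vertex -2.524 1.053 -0.888
vertex -2.335 1.707 -1.053
endloop
endfacet
facet normal 0.468 0.878 0.097
outer loop
vertex -2.108 1.536 -0.599
vertex -2.335 1.707 -1.053
vertex -3.62 2.23 0.418
endloop
endfacet
facet normal 0.467 0.879 0.096
outer loop
vertex -3.62 2.23 0.418
vertex -2.335 1.707 -1.053
vertex -3.847 2.4 -0.036
endloop
endfacet
facet normal -0.776 0.355 0.521
outer loop
vertex -3.62 2.23 0.418
vertex -3.847 2.4 -0.036
vertex -4.036 1.747 0.128
endloop
endfacet
facet normal 0.776 -0.356 -0.520
outer loop
vertex -2.335 1.707 -1.053
vertex -2.524 1.053 -0.888
vertex -2.672 1.495 -1.411
endloop
endfacet
facet normal 0.031 0.847 -0.531
outer loop
vertex -2.335 1.707 -1.053
vertex -2.672 1.495 -1.411
vertex -3.847 2.4 -0.036
endloop
endfacet
facet normal 0.031 0.847 -0.531
outer loop
vertex -3.847 2.4 -0.036
vertex -2.672 1.495 -1.411
vertex -4.185 2.188 -0.394
endloop
endfacet
facet normal -0.776 0.355 0.522
outer loop
vertex -3.847 2.4 -0.036
vertex -4.185 2.188 -0.394
vertex -4.036 1.747 0.128
endloop
endfacet
facet normal 0.775 -0.357 -0.521
outer loop
vertex -2.672 1.495 -1.411
vertex -2.524 1.053 -0.888
vertex -2.923 1.024 -1.462
endloop
endfacet
facet normal -0.424 0.318 -0.848
outer loop
vertex -2.672 1.495 -1.411
vertex -2.923 1.024 -1.462
vertex -4.185 2.188 -0.394
endloop
endfacet
facet normal -0.423 0.320 -0.848
outer loop
vertex -4.185 2.188 -0.394
vertex -2.923 1.024 -1.462
vertex -4.436 1.718 -0.446
endloop
endfacet
facet normal -0.775 0.356 0.522
outer loop
vertex -4.185 2.188 -0.394
vertex -4.436 1.718 -0.446
vertex -4.036 1.747 0.128
endloop
endfacet
facet normal 0.776 -0.355 -0.521
outer loop
vertex -2.923 1.024 -1.462
vertex -2.524 1.053 -0.888
vertex -2.94 0.57 -1.178
endloop
endfacet
facet normal -0.630 -0.395 -0.669
outer loop
vertex -2.923 1.024 -1.462
vertex -2.94 0.57 -1.178
vertex -4.436 1.718 -0.446
endloop
endfacet
facet normal -0.631 -0.397 -0.667
outer loop
vertex -4.436 1.718 -0.446
vertex -2.94 0.57 -1.178
vertex -4.452 1.264 -0.161
endloop
endfacet
facet normal -0.775 0.355 0.522
outer loop
vertex -4.436 1.718 -0.446
vertex -4.452 1.264 -0.161
vertex -4.036 1.747 0.128
endloop
endfacet
facet normal 0.776 -0.355 -0.521
outer loop
vertex -2.94 0.57 -1.178
vertex -2.524 1.053 -0.888
vertex -2.713 0.4 -0.724
endloop
endfacet
facet normal -0.468 -0.879 -0.095
outer loop
vertex -2.94 0.57 -1.178
vertex -2.713 0.4 -0.724
vertex -4.452 1.264 -0.161
endloop
endfacet
facet normal -0.468 -0.878 -0.097
outer loop
vertex -4.452 1.264 -0.161
vertex -2.713 0.4 -0.724
vertex -4.225 1.093 0.293
endloop
endfacet
facet normal -0.775 0.356 0.522
outer loop
vertex -4.452 1.264 -0.161
vertex -4.225 1.093 0.293
vertex -4.036 1.747 0.128
endloop
endfacet
facet normal 0.776 -0.355 -0.522
outer loop
vertex -2.713 0.4 -0.724
vertex -2.524 1.053 -0.888
vertex -2.375 0.612 -0.366
endloop
endfacet
facet normal -0.031 -0.847 0.531
outer loop
vertex -2.713 0.4 -0.724
vertex -2.375 0.612 -0.366
vertex -4.225 1.093 0.293
endloop
endfacet
facet normal -0.031 -0.847 0.531
outer loop
vertex -4.225 1.093 0.293
vertex -2.375 0.612 -0.366
vertex -3.888 1.305 0.651
endloop
endfacet
facet normal -0.776 0.356 0.520
outer loop
vertex -4.225 1.093 0.293
vertex -3.888 1.305 0.651
vertex -4.036 1.747 0.128
endloop
endfacet
facet normal 0.775 -0.356 -0.522
outer loop
vertex -2.375 0.612 -0.366
vertex -2.524 1.053 -0.888
vertex -2.124 1.082 -0.314
endloop
endfacet
facet normal 0.423 -0.320 0.848
outer loop
vertex -2.375 0.612 -0.366
vertex -2.124 1.082 -0.314
vertex -3.888 1.305 0.651
endloop
endfacet
facet normal 0.424 -0.318 0.848
outer loop
vertex -3.888 1.305 0.651
vertex -2.124 1.082 -0.314
vertex -3.637 1.776 0.702
endloop
endfacet
facet normal -0.775 0.357 0.521
outer loop
vertex -3.888 1.305 0.651
vertex -3.637 1.776 0.702
vertex -4.036 1.747 0.128
endloop
endfacet
facet normal -0.767 0.300 -0.567
outer loop
vertex 0.979 -0.81 -3.394
vertex 1.8 0.624 -3.746
vertex 1.82 -1.686 -4.996
endloop
endfacet
facet normal -0.486 -0.848 0.209
outer loop
vertex 3.5 -2.344 -3.754
vertex 0.979 -0.81 -3.394
vertex 1.82 -1.686 -4.996
endloop
endfacet
facet normal -0.767 0.300 -0.567
outer loop
vertex 1.82 -1.686 -4.996
vertex 1.8 0.624 -3.746
vertex 2.642 -0.252 -5.348
endloop
endfacet
facet normal 0.419 -0.436 -0.797
outer loop
vertex 2.642 -0.252 -5.348
vertex 3.5 -2.344 -3.754
vertex 1.82 -1.686 -4.996
endloop
endfacet
facet normal -0.419 0.435 0.797
outer loop
vertex 0.979 -0.81 -3.394
vertex 3.48 -0.034 -2.504
vertex 1.8 0.624 -3.746
endloop
endfacet
facet normal -0.487 -0.848 0.208
outer loop
vertex 2.658 -1.468 -2.152
vertex 0.979 -0.81 -3.394
vertex 3.5 -2.344 -3.754
endloop
endfacet
facet normal -0.419 0.436 0.797
outer loop
vertex 2.658 -1.468 -2.152
vertex 3.48 -0.034 -2.504
vertex 0.979 -0.81 -3.394
endloop
endfacet
facet normal 0.486 0.849 -0.208
outer loop
vertex 1.8 0.624 -3.746
vertex 3.48 -0.034 -2.504
vertex 2.642 -0.252 -5.348
endloop
endfacet
facet normal 0.419 -0.435 -0.797
outer loop
vertex 4.321 -0.91 -4.106
vertex 3.5 -2.344 -3.754
vertex 2.642 -0.252 -5.348
endloop
endfacet
facet normal 0.487 0.848 -0.208
outer loop
vertex 2.642 -0.252 -5.348
vertex 3.48 -0.034 -2.504
vertex 4.321 -0.91 -4.106
endloop
endfacet
facet normal 0.767 -0.300 0.567
outer loop
vertex 4.321 -0.91 -4.106
vertex 2.658 -1.468 -2.152
vertex 3.5 -2.344 -3.754
endloop
endfacet
facet normal 0.767 -0.300 0.567
outer loop
vertex 3.48 -0.034 -2.504
vertex 2.658 -1.468 -2.152
vertex 4.321 -0.91 -4.106
endloop
endfacet

endsolid


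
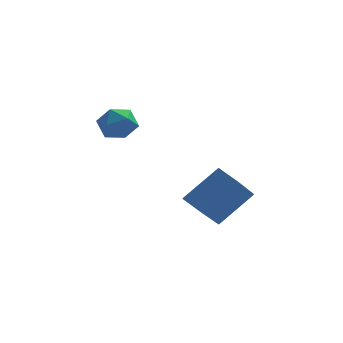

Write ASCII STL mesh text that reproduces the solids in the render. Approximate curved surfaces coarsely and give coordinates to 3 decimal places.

solid 
facet normal -0.668 -0.332 -0.666
outer loop
vertex -0.929 1.468 0.336
vertex -1.562 2.012 0.699
vertex -0.4 2.92 -0.918
endloop
endfacet
facet normal 0.695 -0.598 -0.399
outer loop
vertex 0.742 3.488 0.221
vertex -0.929 1.468 0.336
vertex -0.4 2.92 -0.918
endloop
endfacet
facet normal -0.668 -0.332 -0.666
outer loop
vertex -0.4 2.92 -0.918
vertex -1.562 2.012 0.699
vertex -1.033 3.464 -0.555
endloop
endfacet
facet normal 0.266 0.730 -0.630
outer loop
vertex -1.033 3.464 -0.555
vertex 0.742 3.488 0.221
vertex -0.4 2.92 -0.918
endloop
endfacet
facet normal -0.266 -0.730 0.630
outer loop
vertex -0.929 1.468 0.336
vertex -0.42 2.58 1.838
vertex -1.562 2.012 0.699
endloop
endfacet
facet normal 0.695 -0.598 -0.399
outer loop
vertex 0.213 2.036 1.475
vertex -0.929 1.468 0.336
vertex 0.742 3.488 0.221
endloop
endfacet
facet normal -0.266 -0.730 0.630
outer loop
vertex 0.213 2.036 1.475
vertex -0.42 2.58 1.838
vertex -0.929 1.468 0.336
endloop
endfacet
facet normal -0.695 0.598 0.399
outer loop
vertex -1.562 2.012 0.699
vertex -0.42 2.58 1.838
vertex -1.033 3.464 -0.555
endloop
endfacet
facet normal 0.266 0.730 -0.630
outer loop
vertex 0.109 4.032 0.584
vertex 0.742 3.488 0.221
vertex -1.033 3.464 -0.555
endloop
endfacet
facet normal -0.695 0.598 0.399
outer loop
vertex -1.033 3.464 -0.555
vertex -0.42 2.58 1.838
vertex 0.109 4.032 0.584
endloop
endfacet
facet normal 0.668 0.332 0.666
outer loop
vertex 0.109 4.032 0.584
vertex 0.213 2.036 1.475
vertex 0.742 3.488 0.221
endloop
endfacet
facet normal 0.668 0.332 0.666
outer loop
vertex -0.42 2.58 1.838
vertex 0.213 2.036 1.475
vertex 0.109 4.032 0.584
endloop
endfacet
facet normal -0.747 -0.373 0.550
outer loop
vertex -4.324 2.48 3.929
vertex -3.956 1.86 4.008
vertex -3.87 2.396 4.488
endloop
endfacet
facet normal -0.706 0.335 0.624
outer loop
vertex -4.324 2.48 3.929
vertex -3.87 2.396 4.488
vertex -3.889 3.026 4.128
endloop
endfacet
facet normal -0.778 0.628 -0.024
outer loop
vertex -4.324 2.48 3.929
vertex -3.889 3.026 4.128
vertex -3.987 2.878 3.424
endloop
endfacet
facet normal -0.862 0.100 -0.497
outer loop
vertex -4.324 2.48 3.929
vertex -3.987 2.878 3.424
vertex -4.028 2.157 3.35
endloop
endfacet
facet normal -0.843 -0.519 -0.142
outer loop
vertex -4.324 2.48 3.929
vertex -4.028 2.157 3.35
vertex -3.956 1.86 4.008
endloop
endfacet
facet normal -0.056 0.494 0.868
outer loop
vertex -3.889 3.026 4.128
vertex -3.87 2.396 4.488
vertex -3.252 2.743 4.33
endloop
endfacet
facet normal -0.121 -0.651 0.749
outer loop
vertex -3.87 2.396 4.488
vertex -3.956 1.86 4.008
vertex -3.293 2.022 4.256
endloop
endfacet
facet normal -0.277 -0.887 -0.370
outer loop
vertex -3.956 1.86 4.008
vertex -4.028 2.157 3.35
vertex -3.391 1.874 3.552
endloop
endfacet
facet normal -0.306 0.114 -0.945
outer loop
vertex -4.028 2.157 3.35
vertex -3.987 2.878 3.424
vertex -3.41 2.504 3.192
endloop
endfacet
facet normal -0.169 0.969 -0.180
outer loop
vertex -3.987 2.878 3.424
vertex -3.889 3.026 4.128
vertex -3.324 3.04 3.672
endloop
endfacet
facet normal 0.862 -0.100 0.497
outer loop
vertex -2.956 2.42 3.751
vertex -3.252 2.743 4.33
vertex -3.293 2.022 4.256
endloop
endfacet
facet normal 0.778 -0.628 0.024
outer loop
vertex -2.956 2.42 3.751
vertex -3.293 2.022 4.256
vertex -3.391 1.874 3.552
endloop
endfacet
facet normal 0.706 -0.335 -0.624
outer loop
vertex -2.956 2.42 3.751
vertex -3.391 1.874 3.552
vertex -3.41 2.504 3.192
endloop
endfacet
facet normal 0.747 0.373 -0.550
outer loop
vertex -2.956 2.42 3.751
vertex -3.41 2.504 3.192
vertex -3.324 3.04 3.672
endloop
endfacet
facet normal 0.843 0.519 0.142
outer loop
vertex -2.956 2.42 3.751
vertex -3.324 3.04 3.672
vertex -3.252 2.743 4.33
endloop
endfacet
facet normal 0.306 -0.114 0.945
outer loop
vertex -3.293 2.022 4.256
vertex -3.252 2.743 4.33
vertex -3.87 2.396 4.488
endloop
endfacet
facet normal 0.169 -0.969 0.180
outer loop
vertex -3.391 1.874 3.552
vertex -3.293 2.022 4.256
vertex -3.956 1.86 4.008
endloop
endfacet
facet normal 0.056 -0.494 -0.868
outer loop
vertex -3.41 2.504 3.192
vertex -3.391 1.874 3.552
vertex -4.028 2.157 3.35
endloop
endfacet
facet normal 0.121 0.651 -0.749
outer loop
vertex -3.324 3.04 3.672
vertex -3.41 2.504 3.192
vertex -3.987 2.878 3.424
endloop
endfacet
facet normal 0.277 0.887 0.370
outer loop
vertex -3.252 2.743 4.33
vertex -3.324 3.04 3.672
vertex -3.889 3.026 4.128
endloop
endfacet

endsolid


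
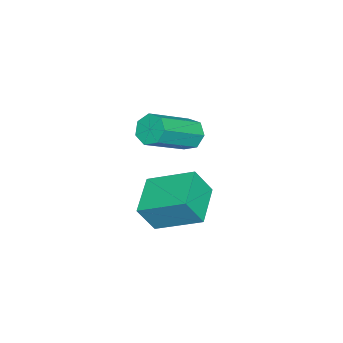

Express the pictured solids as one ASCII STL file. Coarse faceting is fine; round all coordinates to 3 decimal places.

solid 
facet normal -0.956 -0.142 0.257
outer loop
vertex 0.963 -4.121 -3.027
vertex 0.931 -2.524 -2.265
vertex 0.626 -3.653 -4.022
endloop
endfacet
facet normal 0.018 -0.902 -0.431
outer loop
vertex 2.089 -3.436 -4.415
vertex 0.963 -4.121 -3.027
vertex 0.626 -3.653 -4.022
endloop
endfacet
facet normal -0.956 -0.141 0.257
outer loop
vertex 0.626 -3.653 -4.022
vertex 0.931 -2.524 -2.265
vertex 0.595 -2.056 -3.26
endloop
endfacet
facet normal -0.293 0.407 -0.865
outer loop
vertex 0.595 -2.056 -3.26
vertex 2.089 -3.436 -4.415
vertex 0.626 -3.653 -4.022
endloop
endfacet
facet normal 0.293 -0.407 0.865
outer loop
vertex 0.963 -4.121 -3.027
vertex 2.394 -2.307 -2.658
vertex 0.931 -2.524 -2.265
endloop
endfacet
facet normal 0.018 -0.902 -0.431
outer loop
vertex 2.425 -3.904 -3.42
vertex 0.963 -4.121 -3.027
vertex 2.089 -3.436 -4.415
endloop
endfacet
facet normal 0.293 -0.407 0.865
outer loop
vertex 2.425 -3.904 -3.42
vertex 2.394 -2.307 -2.658
vertex 0.963 -4.121 -3.027
endloop
endfacet
facet normal -0.018 0.902 0.431
outer loop
vertex 0.931 -2.524 -2.265
vertex 2.394 -2.307 -2.658
vertex 0.595 -2.056 -3.26
endloop
endfacet
facet normal -0.293 0.407 -0.865
outer loop
vertex 2.057 -1.839 -3.653
vertex 2.089 -3.436 -4.415
vertex 0.595 -2.056 -3.26
endloop
endfacet
facet normal -0.018 0.902 0.431
outer loop
vertex 0.595 -2.056 -3.26
vertex 2.394 -2.307 -2.658
vertex 2.057 -1.839 -3.653
endloop
endfacet
facet normal 0.956 0.141 -0.256
outer loop
vertex 2.057 -1.839 -3.653
vertex 2.425 -3.904 -3.42
vertex 2.089 -3.436 -4.415
endloop
endfacet
facet normal 0.956 0.141 -0.257
outer loop
vertex 2.394 -2.307 -2.658
vertex 2.425 -3.904 -3.42
vertex 2.057 -1.839 -3.653
endloop
endfacet
facet normal -0.742 0.413 -0.529
outer loop
vertex 1.087 -2.407 -0.966
vertex 0.698 -2.791 -0.72
vertex 0.861 -2.248 -0.525
endloop
endfacet
facet normal 0.510 0.859 -0.048
outer loop
vertex 1.087 -2.407 -0.966
vertex 0.861 -2.248 -0.525
vertex 2.49 -3.184 0.033
endloop
endfacet
facet normal 0.510 0.859 -0.048
outer loop
vertex 2.49 -3.184 0.033
vertex 0.861 -2.248 -0.525
vertex 2.264 -3.025 0.474
endloop
endfacet
facet normal 0.743 -0.410 0.529
outer loop
vertex 2.49 -3.184 0.033
vertex 2.264 -3.025 0.474
vertex 2.102 -3.569 0.28
endloop
endfacet
facet normal -0.743 0.412 -0.527
outer loop
vertex 0.861 -2.248 -0.525
vertex 0.698 -2.791 -0.72
vertex 0.513 -2.498 -0.23
endloop
endfacet
facet normal -0.021 0.775 0.632
outer loop
vertex 0.861 -2.248 -0.525
vertex 0.513 -2.498 -0.23
vertex 2.264 -3.025 0.474
endloop
endfacet
facet normal -0.021 0.775 0.632
outer loop
vertex 2.264 -3.025 0.474
vertex 0.513 -2.498 -0.23
vertex 1.916 -3.275 0.769
endloop
endfacet
facet normal 0.743 -0.410 0.529
outer loop
vertex 2.264 -3.025 0.474
vertex 1.916 -3.275 0.769
vertex 2.102 -3.569 0.28
endloop
endfacet
facet normal -0.743 0.412 -0.527
outer loop
vertex 0.513 -2.498 -0.23
vertex 0.698 -2.791 -0.72
vertex 0.304 -2.969 -0.304
endloop
endfacet
facet normal -0.537 0.107 0.837
outer loop
vertex 0.513 -2.498 -0.23
vertex 0.304 -2.969 -0.304
vertex 1.916 -3.275 0.769
endloop
endfacet
facet normal -0.537 0.107 0.837
outer loop
vertex 1.916 -3.275 0.769
vertex 0.304 -2.969 -0.304
vertex 1.707 -3.746 0.695
endloop
endfacet
facet normal 0.741 -0.412 0.530
outer loop
vertex 1.916 -3.275 0.769
vertex 1.707 -3.746 0.695
vertex 2.102 -3.569 0.28
endloop
endfacet
facet normal -0.743 0.410 -0.529
outer loop
vertex 0.304 -2.969 -0.304
vertex 0.698 -2.791 -0.72
vertex 0.392 -3.307 -0.69
endloop
endfacet
facet normal -0.648 -0.640 0.413
outer loop
vertex 0.304 -2.969 -0.304
vertex 0.392 -3.307 -0.69
vertex 1.707 -3.746 0.695
endloop
endfacet
facet normal -0.648 -0.641 0.412
outer loop
vertex 1.707 -3.746 0.695
vertex 0.392 -3.307 -0.69
vertex 1.796 -4.084 0.309
endloop
endfacet
facet normal 0.741 -0.411 0.531
outer loop
vertex 1.707 -3.746 0.695
vertex 1.796 -4.084 0.309
vertex 2.102 -3.569 0.28
endloop
endfacet
facet normal -0.743 0.410 -0.529
outer loop
vertex 0.392 -3.307 -0.69
vertex 0.698 -2.791 -0.72
vertex 0.711 -3.256 -1.099
endloop
endfacet
facet normal -0.271 -0.906 -0.324
outer loop
vertex 0.392 -3.307 -0.69
vertex 0.711 -3.256 -1.099
vertex 1.796 -4.084 0.309
endloop
endfacet
facet normal -0.271 -0.906 -0.324
outer loop
vertex 1.796 -4.084 0.309
vertex 0.711 -3.256 -1.099
vertex 2.114 -4.033 -0.1
endloop
endfacet
facet normal 0.743 -0.412 0.527
outer loop
vertex 1.796 -4.084 0.309
vertex 2.114 -4.033 -0.1
vertex 2.102 -3.569 0.28
endloop
endfacet
facet normal -0.742 0.411 -0.529
outer loop
vertex 0.711 -3.256 -1.099
vertex 0.698 -2.791 -0.72
vertex 1.02 -2.856 -1.222
endloop
endfacet
facet normal 0.309 -0.490 -0.815
outer loop
vertex 0.711 -3.256 -1.099
vertex 1.02 -2.856 -1.222
vertex 2.114 -4.033 -0.1
endloop
endfacet
facet normal 0.309 -0.490 -0.815
outer loop
vertex 2.114 -4.033 -0.1
vertex 1.02 -2.856 -1.222
vertex 2.424 -3.633 -0.223
endloop
endfacet
facet normal 0.742 -0.413 0.528
outer loop
vertex 2.114 -4.033 -0.1
vertex 2.424 -3.633 -0.223
vertex 2.102 -3.569 0.28
endloop
endfacet
facet normal -0.742 0.412 -0.529
outer loop
vertex 1.02 -2.856 -1.222
vertex 0.698 -2.791 -0.72
vertex 1.087 -2.407 -0.966
endloop
endfacet
facet normal 0.657 0.297 -0.693
outer loop
vertex 1.02 -2.856 -1.222
vertex 1.087 -2.407 -0.966
vertex 2.424 -3.633 -0.223
endloop
endfacet
facet normal 0.658 0.298 -0.692
outer loop
vertex 2.424 -3.633 -0.223
vertex 1.087 -2.407 -0.966
vertex 2.49 -3.184 0.033
endloop
endfacet
facet normal 0.743 -0.410 0.528
outer loop
vertex 2.424 -3.633 -0.223
vertex 2.49 -3.184 0.033
vertex 2.102 -3.569 0.28
endloop
endfacet

endsolid


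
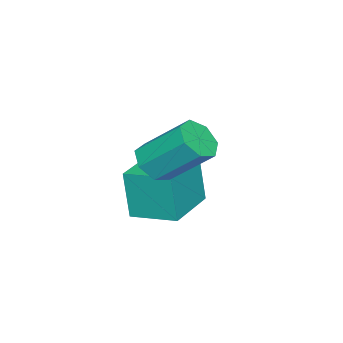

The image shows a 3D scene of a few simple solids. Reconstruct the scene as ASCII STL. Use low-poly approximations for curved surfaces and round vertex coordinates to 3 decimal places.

solid 
facet normal -0.998 -0.031 -0.052
outer loop
vertex -1.349 -4.212 0.258
vertex -1.416 -2.503 0.518
vertex -1.26 -3.922 -1.627
endloop
endfacet
facet normal 0.038 -0.988 -0.150
outer loop
vertex 0.836 -3.857 -1.518
vertex -1.349 -4.212 0.258
vertex -1.26 -3.922 -1.627
endloop
endfacet
facet normal -0.998 -0.031 -0.052
outer loop
vertex -1.26 -3.922 -1.627
vertex -1.416 -2.503 0.518
vertex -1.327 -2.213 -1.367
endloop
endfacet
facet normal 0.047 0.152 -0.987
outer loop
vertex -1.327 -2.213 -1.367
vertex 0.836 -3.857 -1.518
vertex -1.26 -3.922 -1.627
endloop
endfacet
facet normal -0.047 -0.152 0.987
outer loop
vertex -1.349 -4.212 0.258
vertex 0.68 -2.438 0.627
vertex -1.416 -2.503 0.518
endloop
endfacet
facet normal 0.038 -0.988 -0.150
outer loop
vertex 0.747 -4.147 0.367
vertex -1.349 -4.212 0.258
vertex 0.836 -3.857 -1.518
endloop
endfacet
facet normal -0.047 -0.152 0.987
outer loop
vertex 0.747 -4.147 0.367
vertex 0.68 -2.438 0.627
vertex -1.349 -4.212 0.258
endloop
endfacet
facet normal -0.038 0.988 0.150
outer loop
vertex -1.416 -2.503 0.518
vertex 0.68 -2.438 0.627
vertex -1.327 -2.213 -1.367
endloop
endfacet
facet normal 0.047 0.152 -0.987
outer loop
vertex 0.769 -2.148 -1.258
vertex 0.836 -3.857 -1.518
vertex -1.327 -2.213 -1.367
endloop
endfacet
facet normal -0.038 0.988 0.150
outer loop
vertex -1.327 -2.213 -1.367
vertex 0.68 -2.438 0.627
vertex 0.769 -2.148 -1.258
endloop
endfacet
facet normal 0.998 0.031 0.052
outer loop
vertex 0.769 -2.148 -1.258
vertex 0.747 -4.147 0.367
vertex 0.836 -3.857 -1.518
endloop
endfacet
facet normal 0.998 0.031 0.052
outer loop
vertex 0.68 -2.438 0.627
vertex 0.747 -4.147 0.367
vertex 0.769 -2.148 -1.258
endloop
endfacet
facet normal 0.081 -0.729 -0.680
outer loop
vertex 2.326 -2.667 1.925
vertex 1.523 -2.578 1.734
vertex 2.179 -2.195 1.401
endloop
endfacet
facet normal 0.976 0.197 -0.096
outer loop
vertex 2.326 -2.667 1.925
vertex 2.179 -2.195 1.401
vertex 2.16 -1.17 3.317
endloop
endfacet
facet normal 0.976 0.196 -0.095
outer loop
vertex 2.16 -1.17 3.317
vertex 2.179 -2.195 1.401
vertex 2.014 -0.699 2.792
endloop
endfacet
facet normal -0.081 0.731 0.678
outer loop
vertex 2.16 -1.17 3.317
vertex 2.014 -0.699 2.792
vertex 1.357 -1.082 3.126
endloop
endfacet
facet normal 0.082 -0.730 -0.679
outer loop
vertex 2.179 -2.195 1.401
vertex 1.523 -2.578 1.734
vertex 1.539 -2.012 1.127
endloop
endfacet
facet normal 0.450 0.634 -0.629
outer loop
vertex 2.179 -2.195 1.401
vertex 1.539 -2.012 1.127
vertex 2.014 -0.699 2.792
endloop
endfacet
facet normal 0.449 0.635 -0.629
outer loop
vertex 2.014 -0.699 2.792
vertex 1.539 -2.012 1.127
vertex 1.373 -0.516 2.519
endloop
endfacet
facet normal -0.081 0.730 0.679
outer loop
vertex 2.014 -0.699 2.792
vertex 1.373 -0.516 2.519
vertex 1.357 -1.082 3.126
endloop
endfacet
facet normal 0.080 -0.730 -0.679
outer loop
vertex 1.539 -2.012 1.127
vertex 1.523 -2.578 1.734
vertex 0.886 -2.255 1.311
endloop
endfacet
facet normal -0.415 0.595 -0.689
outer loop
vertex 1.539 -2.012 1.127
vertex 0.886 -2.255 1.311
vertex 1.373 -0.516 2.519
endloop
endfacet
facet normal -0.415 0.595 -0.689
outer loop
vertex 1.373 -0.516 2.519
vertex 0.886 -2.255 1.311
vertex 0.72 -0.759 2.703
endloop
endfacet
facet normal -0.080 0.730 0.679
outer loop
vertex 1.373 -0.516 2.519
vertex 0.72 -0.759 2.703
vertex 1.357 -1.082 3.126
endloop
endfacet
facet normal 0.080 -0.730 -0.678
outer loop
vertex 0.886 -2.255 1.311
vertex 1.523 -2.578 1.734
vertex 0.713 -2.741 1.814
endloop
endfacet
facet normal -0.967 0.106 -0.230
outer loop
vertex 0.886 -2.255 1.311
vertex 0.713 -2.741 1.814
vertex 0.72 -0.759 2.703
endloop
endfacet
facet normal -0.967 0.107 -0.230
outer loop
vertex 0.72 -0.759 2.703
vertex 0.713 -2.741 1.814
vertex 0.547 -1.245 3.205
endloop
endfacet
facet normal -0.081 0.730 0.679
outer loop
vertex 0.72 -0.759 2.703
vertex 0.547 -1.245 3.205
vertex 1.357 -1.082 3.126
endloop
endfacet
facet normal 0.080 -0.729 -0.679
outer loop
vertex 0.713 -2.741 1.814
vertex 1.523 -2.578 1.734
vertex 1.15 -3.105 2.256
endloop
endfacet
facet normal -0.791 -0.461 0.402
outer loop
vertex 0.713 -2.741 1.814
vertex 1.15 -3.105 2.256
vertex 0.547 -1.245 3.205
endloop
endfacet
facet normal -0.791 -0.461 0.402
outer loop
vertex 0.547 -1.245 3.205
vertex 1.15 -3.105 2.256
vertex 0.984 -1.608 3.648
endloop
endfacet
facet normal -0.081 0.730 0.678
outer loop
vertex 0.547 -1.245 3.205
vertex 0.984 -1.608 3.648
vertex 1.357 -1.082 3.126
endloop
endfacet
facet normal 0.081 -0.730 -0.679
outer loop
vertex 1.15 -3.105 2.256
vertex 1.523 -2.578 1.734
vertex 1.867 -3.072 2.306
endloop
endfacet
facet normal -0.020 -0.682 0.731
outer loop
vertex 1.15 -3.105 2.256
vertex 1.867 -3.072 2.306
vertex 0.984 -1.608 3.648
endloop
endfacet
facet normal -0.019 -0.682 0.731
outer loop
vertex 0.984 -1.608 3.648
vertex 1.867 -3.072 2.306
vertex 1.702 -1.575 3.697
endloop
endfacet
facet normal -0.080 0.730 0.679
outer loop
vertex 0.984 -1.608 3.648
vertex 1.702 -1.575 3.697
vertex 1.357 -1.082 3.126
endloop
endfacet
facet normal 0.081 -0.730 -0.679
outer loop
vertex 1.867 -3.072 2.306
vertex 1.523 -2.578 1.734
vertex 2.326 -2.667 1.925
endloop
endfacet
facet normal 0.767 -0.389 0.510
outer loop
vertex 1.867 -3.072 2.306
vertex 2.326 -2.667 1.925
vertex 1.702 -1.575 3.697
endloop
endfacet
facet normal 0.767 -0.389 0.510
outer loop
vertex 1.702 -1.575 3.697
vertex 2.326 -2.667 1.925
vertex 2.16 -1.17 3.317
endloop
endfacet
facet normal -0.082 0.729 0.679
outer loop
vertex 1.702 -1.575 3.697
vertex 2.16 -1.17 3.317
vertex 1.357 -1.082 3.126
endloop
endfacet

endsolid


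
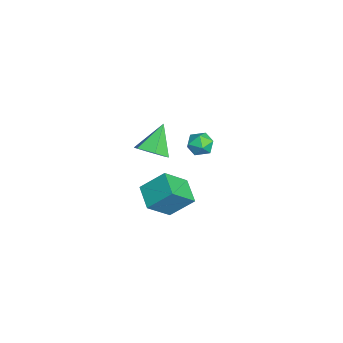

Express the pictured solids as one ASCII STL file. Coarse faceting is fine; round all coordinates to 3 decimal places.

solid 
facet normal -0.924 -0.214 0.318
outer loop
vertex 3.207 -1.567 2.444
vertex 3.314 -0.268 3.627
vertex 2.495 -0.364 1.187
endloop
endfacet
facet normal -0.061 -0.738 -0.672
outer loop
vertex 3.926 -0.032 0.693
vertex 3.207 -1.567 2.444
vertex 2.495 -0.364 1.187
endloop
endfacet
facet normal -0.923 -0.215 0.318
outer loop
vertex 2.495 -0.364 1.187
vertex 3.314 -0.268 3.627
vertex 2.601 0.935 2.37
endloop
endfacet
facet normal -0.379 0.640 -0.669
outer loop
vertex 2.601 0.935 2.37
vertex 3.926 -0.032 0.693
vertex 2.495 -0.364 1.187
endloop
endfacet
facet normal 0.379 -0.640 0.668
outer loop
vertex 3.207 -1.567 2.444
vertex 4.745 0.064 3.133
vertex 3.314 -0.268 3.627
endloop
endfacet
facet normal -0.061 -0.738 -0.672
outer loop
vertex 4.639 -1.235 1.95
vertex 3.207 -1.567 2.444
vertex 3.926 -0.032 0.693
endloop
endfacet
facet normal 0.379 -0.640 0.669
outer loop
vertex 4.639 -1.235 1.95
vertex 4.745 0.064 3.133
vertex 3.207 -1.567 2.444
endloop
endfacet
facet normal 0.061 0.738 0.672
outer loop
vertex 3.314 -0.268 3.627
vertex 4.745 0.064 3.133
vertex 2.601 0.935 2.37
endloop
endfacet
facet normal -0.379 0.640 -0.668
outer loop
vertex 4.033 1.267 1.876
vertex 3.926 -0.032 0.693
vertex 2.601 0.935 2.37
endloop
endfacet
facet normal 0.061 0.738 0.672
outer loop
vertex 2.601 0.935 2.37
vertex 4.745 0.064 3.133
vertex 4.033 1.267 1.876
endloop
endfacet
facet normal 0.923 0.214 -0.319
outer loop
vertex 4.033 1.267 1.876
vertex 4.639 -1.235 1.95
vertex 3.926 -0.032 0.693
endloop
endfacet
facet normal 0.924 0.214 -0.318
outer loop
vertex 4.745 0.064 3.133
vertex 4.639 -1.235 1.95
vertex 4.033 1.267 1.876
endloop
endfacet
facet normal 0.595 -0.362 -0.717
outer loop
vertex -2.158 -0.548 0.763
vertex -3.019 -0.72 0.135
vertex -2.499 0.225 0.09
endloop
endfacet
facet normal 0.424 0.694 0.582
outer loop
vertex -2.158 -0.548 0.763
vertex -2.499 0.225 0.09
vertex -4.241 0.02 1.605
endloop
endfacet
facet normal 0.595 -0.362 -0.717
outer loop
vertex -2.499 0.225 0.09
vertex -3.019 -0.72 0.135
vertex -3.361 0.052 -0.538
endloop
endfacet
facet normal -0.161 0.986 -0.051
outer loop
vertex -2.499 0.225 0.09
vertex -3.361 0.052 -0.538
vertex -4.241 0.02 1.605
endloop
endfacet
facet normal 0.596 -0.361 -0.717
outer loop
vertex -3.361 0.052 -0.538
vertex -3.019 -0.72 0.135
vertex -3.88 -0.893 -0.494
endloop
endfacet
facet normal -0.832 0.442 -0.335
outer loop
vertex -3.361 0.052 -0.538
vertex -3.88 -0.893 -0.494
vertex -4.241 0.02 1.605
endloop
endfacet
facet normal 0.596 -0.361 -0.717
outer loop
vertex -3.88 -0.893 -0.494
vertex -3.019 -0.72 0.135
vertex -3.539 -1.666 0.179
endloop
endfacet
facet normal -0.919 -0.394 0.013
outer loop
vertex -3.88 -0.893 -0.494
vertex -3.539 -1.666 0.179
vertex -4.241 0.02 1.605
endloop
endfacet
facet normal 0.596 -0.361 -0.717
outer loop
vertex -3.539 -1.666 0.179
vertex -3.019 -0.72 0.135
vertex -2.678 -1.493 0.808
endloop
endfacet
facet normal -0.334 -0.686 0.646
outer loop
vertex -3.539 -1.666 0.179
vertex -2.678 -1.493 0.808
vertex -4.241 0.02 1.605
endloop
endfacet
facet normal 0.595 -0.362 -0.717
outer loop
vertex -2.678 -1.493 0.808
vertex -3.019 -0.72 0.135
vertex -2.158 -0.548 0.763
endloop
endfacet
facet normal 0.338 -0.141 0.931
outer loop
vertex -2.678 -1.493 0.808
vertex -2.158 -0.548 0.763
vertex -4.241 0.02 1.605
endloop
endfacet
facet normal 0.161 0.973 -0.165
outer loop
vertex -1.662 2.45 1.053
vertex -2.499 2.611 1.187
vertex -1.944 2.631 1.847
endloop
endfacet
facet normal 0.741 0.663 0.112
outer loop
vertex -1.662 2.45 1.053
vertex -1.944 2.631 1.847
vertex -1.365 2.004 1.728
endloop
endfacet
facet normal 0.936 0.132 -0.325
outer loop
vertex -1.662 2.45 1.053
vertex -1.365 2.004 1.728
vertex -1.562 1.595 0.995
endloop
endfacet
facet normal 0.478 0.115 -0.871
outer loop
vertex -1.662 2.45 1.053
vertex -1.562 1.595 0.995
vertex -2.262 1.971 0.66
endloop
endfacet
facet normal -0.001 0.635 -0.772
outer loop
vertex -1.662 2.45 1.053
vertex -2.262 1.971 0.66
vertex -2.499 2.611 1.187
endloop
endfacet
facet normal 0.559 0.376 0.739
outer loop
vertex -1.365 2.004 1.728
vertex -1.944 2.631 1.847
vertex -2.018 1.889 2.28
endloop
endfacet
facet normal -0.378 0.878 0.292
outer loop
vertex -1.944 2.631 1.847
vertex -2.499 2.611 1.187
vertex -2.718 2.265 1.945
endloop
endfacet
facet normal -0.642 0.331 -0.691
outer loop
vertex -2.499 2.611 1.187
vertex -2.262 1.971 0.66
vertex -2.915 1.856 1.212
endloop
endfacet
facet normal 0.133 -0.509 -0.850
outer loop
vertex -2.262 1.971 0.66
vertex -1.562 1.595 0.995
vertex -2.336 1.229 1.093
endloop
endfacet
facet normal 0.876 -0.481 0.033
outer loop
vertex -1.562 1.595 0.995
vertex -1.365 2.004 1.728
vertex -1.781 1.249 1.753
endloop
endfacet
facet normal -0.478 -0.115 0.871
outer loop
vertex -2.618 1.41 1.887
vertex -2.018 1.889 2.28
vertex -2.718 2.265 1.945
endloop
endfacet
facet normal -0.936 -0.132 0.325
outer loop
vertex -2.618 1.41 1.887
vertex -2.718 2.265 1.945
vertex -2.915 1.856 1.212
endloop
endfacet
facet normal -0.741 -0.663 -0.112
outer loop
vertex -2.618 1.41 1.887
vertex -2.915 1.856 1.212
vertex -2.336 1.229 1.093
endloop
endfacet
facet normal -0.161 -0.973 0.165
outer loop
vertex -2.618 1.41 1.887
vertex -2.336 1.229 1.093
vertex -1.781 1.249 1.753
endloop
endfacet
facet normal 0.001 -0.635 0.772
outer loop
vertex -2.618 1.41 1.887
vertex -1.781 1.249 1.753
vertex -2.018 1.889 2.28
endloop
endfacet
facet normal -0.133 0.509 0.850
outer loop
vertex -2.718 2.265 1.945
vertex -2.018 1.889 2.28
vertex -1.944 2.631 1.847
endloop
endfacet
facet normal -0.876 0.481 -0.033
outer loop
vertex -2.915 1.856 1.212
vertex -2.718 2.265 1.945
vertex -2.499 2.611 1.187
endloop
endfacet
facet normal -0.559 -0.376 -0.739
outer loop
vertex -2.336 1.229 1.093
vertex -2.915 1.856 1.212
vertex -2.262 1.971 0.66
endloop
endfacet
facet normal 0.378 -0.878 -0.292
outer loop
vertex -1.781 1.249 1.753
vertex -2.336 1.229 1.093
vertex -1.562 1.595 0.995
endloop
endfacet
facet normal 0.642 -0.331 0.691
outer loop
vertex -2.018 1.889 2.28
vertex -1.781 1.249 1.753
vertex -1.365 2.004 1.728
endloop
endfacet

endsolid


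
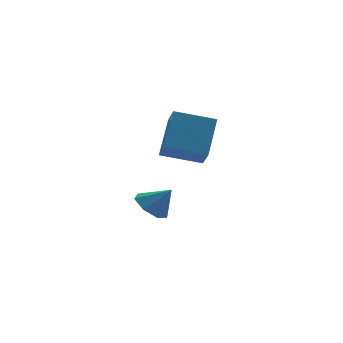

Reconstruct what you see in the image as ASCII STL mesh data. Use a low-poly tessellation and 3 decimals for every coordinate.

solid 
facet normal -0.609 0.245 -0.754
outer loop
vertex -0.086 1.693 -1.45
vertex -0.649 1.968 -0.906
vertex -0.031 2.388 -1.269
endloop
endfacet
facet normal 0.992 -0.047 -0.120
outer loop
vertex -0.086 1.693 -1.45
vertex -0.031 2.388 -1.269
vertex 0.089 1.672 0.006
endloop
endfacet
facet normal -0.609 0.244 -0.755
outer loop
vertex -0.031 2.388 -1.269
vertex -0.649 1.968 -0.906
vertex -0.442 2.767 -0.815
endloop
endfacet
facet normal 0.789 0.565 0.243
outer loop
vertex -0.031 2.388 -1.269
vertex -0.442 2.767 -0.815
vertex 0.089 1.672 0.006
endloop
endfacet
facet normal -0.610 0.244 -0.754
outer loop
vertex -0.442 2.767 -0.815
vertex -0.649 1.968 -0.906
vertex -1.008 2.544 -0.429
endloop
endfacet
facet normal 0.234 0.653 0.720
outer loop
vertex -0.442 2.767 -0.815
vertex -1.008 2.544 -0.429
vertex 0.089 1.672 0.006
endloop
endfacet
facet normal -0.609 0.245 -0.754
outer loop
vertex -1.008 2.544 -0.429
vertex -0.649 1.968 -0.906
vertex -1.304 1.888 -0.403
endloop
endfacet
facet normal -0.256 0.154 0.954
outer loop
vertex -1.008 2.544 -0.429
vertex -1.304 1.888 -0.403
vertex 0.089 1.672 0.006
endloop
endfacet
facet normal -0.609 0.244 -0.754
outer loop
vertex -1.304 1.888 -0.403
vertex -0.649 1.968 -0.906
vertex -1.106 1.292 -0.756
endloop
endfacet
facet normal -0.312 -0.559 0.768
outer loop
vertex -1.304 1.888 -0.403
vertex -1.106 1.292 -0.756
vertex 0.089 1.672 0.006
endloop
endfacet
facet normal -0.609 0.245 -0.754
outer loop
vertex -1.106 1.292 -0.756
vertex -0.649 1.968 -0.906
vertex -0.564 1.205 -1.222
endloop
endfacet
facet normal 0.108 -0.947 0.303
outer loop
vertex -1.106 1.292 -0.756
vertex -0.564 1.205 -1.222
vertex 0.089 1.672 0.006
endloop
endfacet
facet normal -0.609 0.244 -0.754
outer loop
vertex -0.564 1.205 -1.222
vertex -0.649 1.968 -0.906
vertex -0.086 1.693 -1.45
endloop
endfacet
facet normal 0.689 -0.719 -0.093
outer loop
vertex -0.564 1.205 -1.222
vertex -0.086 1.693 -1.45
vertex 0.089 1.672 0.006
endloop
endfacet
facet normal -0.349 -0.598 -0.721
outer loop
vertex 0.536 -1.737 2.997
vertex -0.991 -1.334 3.401
vertex 0.569 -0.906 2.292
endloop
endfacet
facet normal 0.937 -0.248 -0.248
outer loop
vertex 1.211 0.194 3.619
vertex 0.536 -1.737 2.997
vertex 0.569 -0.906 2.292
endloop
endfacet
facet normal -0.349 -0.598 -0.721
outer loop
vertex 0.569 -0.906 2.292
vertex -0.991 -1.334 3.401
vertex -0.958 -0.503 2.696
endloop
endfacet
facet normal 0.030 0.762 -0.646
outer loop
vertex -0.958 -0.503 2.696
vertex 1.211 0.194 3.619
vertex 0.569 -0.906 2.292
endloop
endfacet
facet normal -0.030 -0.762 0.646
outer loop
vertex 0.536 -1.737 2.997
vertex -0.349 -0.234 4.728
vertex -0.991 -1.334 3.401
endloop
endfacet
facet normal 0.937 -0.248 -0.248
outer loop
vertex 1.178 -0.637 4.324
vertex 0.536 -1.737 2.997
vertex 1.211 0.194 3.619
endloop
endfacet
facet normal -0.030 -0.762 0.646
outer loop
vertex 1.178 -0.637 4.324
vertex -0.349 -0.234 4.728
vertex 0.536 -1.737 2.997
endloop
endfacet
facet normal -0.937 0.248 0.248
outer loop
vertex -0.991 -1.334 3.401
vertex -0.349 -0.234 4.728
vertex -0.958 -0.503 2.696
endloop
endfacet
facet normal 0.030 0.762 -0.646
outer loop
vertex -0.316 0.597 4.023
vertex 1.211 0.194 3.619
vertex -0.958 -0.503 2.696
endloop
endfacet
facet normal -0.937 0.248 0.248
outer loop
vertex -0.958 -0.503 2.696
vertex -0.349 -0.234 4.728
vertex -0.316 0.597 4.023
endloop
endfacet
facet normal 0.349 0.598 0.721
outer loop
vertex -0.316 0.597 4.023
vertex 1.178 -0.637 4.324
vertex 1.211 0.194 3.619
endloop
endfacet
facet normal 0.349 0.598 0.721
outer loop
vertex -0.349 -0.234 4.728
vertex 1.178 -0.637 4.324
vertex -0.316 0.597 4.023
endloop
endfacet

endsolid


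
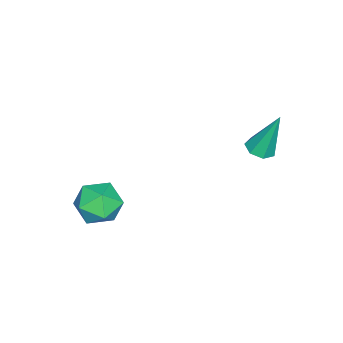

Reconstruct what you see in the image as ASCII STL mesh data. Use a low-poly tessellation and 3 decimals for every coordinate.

solid 
facet normal 0.070 -0.331 -0.941
outer loop
vertex -1.668 3.441 -2.945
vertex -2.137 3.162 -2.882
vertex -2.066 3.678 -3.058
endloop
endfacet
facet normal 0.508 0.861 0.017
outer loop
vertex -1.668 3.441 -2.945
vertex -2.066 3.678 -3.058
vertex -2.263 3.758 -1.178
endloop
endfacet
facet normal 0.069 -0.331 -0.941
outer loop
vertex -2.066 3.678 -3.058
vertex -2.137 3.162 -2.882
vertex -2.518 3.527 -3.038
endloop
endfacet
facet normal -0.319 0.945 -0.074
outer loop
vertex -2.066 3.678 -3.058
vertex -2.518 3.527 -3.038
vertex -2.263 3.758 -1.178
endloop
endfacet
facet normal 0.069 -0.330 -0.941
outer loop
vertex -2.518 3.527 -3.038
vertex -2.137 3.162 -2.882
vertex -2.684 3.101 -2.901
endloop
endfacet
facet normal -0.920 0.384 0.078
outer loop
vertex -2.518 3.527 -3.038
vertex -2.684 3.101 -2.901
vertex -2.263 3.758 -1.178
endloop
endfacet
facet normal 0.069 -0.329 -0.942
outer loop
vertex -2.684 3.101 -2.901
vertex -2.137 3.162 -2.882
vertex -2.438 2.721 -2.75
endloop
endfacet
facet normal -0.842 -0.402 0.359
outer loop
vertex -2.684 3.101 -2.901
vertex -2.438 2.721 -2.75
vertex -2.263 3.758 -1.178
endloop
endfacet
facet normal 0.068 -0.329 -0.942
outer loop
vertex -2.438 2.721 -2.75
vertex -2.137 3.162 -2.882
vertex -1.966 2.673 -2.699
endloop
endfacet
facet normal -0.143 -0.819 0.556
outer loop
vertex -2.438 2.721 -2.75
vertex -1.966 2.673 -2.699
vertex -2.263 3.758 -1.178
endloop
endfacet
facet normal 0.069 -0.329 -0.942
outer loop
vertex -1.966 2.673 -2.699
vertex -2.137 3.162 -2.882
vertex -1.623 2.994 -2.786
endloop
endfacet
facet normal 0.650 -0.553 0.521
outer loop
vertex -1.966 2.673 -2.699
vertex -1.623 2.994 -2.786
vertex -2.263 3.758 -1.178
endloop
endfacet
facet normal 0.069 -0.328 -0.942
outer loop
vertex -1.623 2.994 -2.786
vertex -2.137 3.162 -2.882
vertex -1.668 3.441 -2.945
endloop
endfacet
facet normal 0.940 0.195 0.281
outer loop
vertex -1.623 2.994 -2.786
vertex -1.668 3.441 -2.945
vertex -2.263 3.758 -1.178
endloop
endfacet
facet normal -0.418 0.833 -0.362
outer loop
vertex 1.898 -0.234 -4.401
vertex 1.114 -0.471 -4.042
vertex 1.691 0.023 -3.57
endloop
endfacet
facet normal 0.274 0.936 -0.221
outer loop
vertex 1.898 -0.234 -4.401
vertex 1.691 0.023 -3.57
vertex 2.517 -0.263 -3.756
endloop
endfacet
facet normal 0.649 0.465 -0.602
outer loop
vertex 1.898 -0.234 -4.401
vertex 2.517 -0.263 -3.756
vertex 2.451 -0.933 -4.344
endloop
endfacet
facet normal 0.189 0.069 -0.980
outer loop
vertex 1.898 -0.234 -4.401
vertex 2.451 -0.933 -4.344
vertex 1.584 -1.062 -4.52
endloop
endfacet
facet normal -0.470 0.298 -0.831
outer loop
vertex 1.898 -0.234 -4.401
vertex 1.584 -1.062 -4.52
vertex 1.114 -0.471 -4.042
endloop
endfacet
facet normal 0.381 0.796 0.471
outer loop
vertex 2.517 -0.263 -3.756
vertex 1.691 0.023 -3.57
vertex 2.116 -0.518 -3.0
endloop
endfacet
facet normal -0.738 0.630 0.243
outer loop
vertex 1.691 0.023 -3.57
vertex 1.114 -0.471 -4.042
vertex 1.249 -0.647 -3.176
endloop
endfacet
facet normal -0.823 -0.237 -0.516
outer loop
vertex 1.114 -0.471 -4.042
vertex 1.584 -1.062 -4.52
vertex 1.183 -1.317 -3.764
endloop
endfacet
facet normal 0.244 -0.606 -0.757
outer loop
vertex 1.584 -1.062 -4.52
vertex 2.451 -0.933 -4.344
vertex 2.009 -1.603 -3.95
endloop
endfacet
facet normal 0.989 0.032 -0.148
outer loop
vertex 2.451 -0.933 -4.344
vertex 2.517 -0.263 -3.756
vertex 2.586 -1.109 -3.478
endloop
endfacet
facet normal -0.189 -0.069 0.980
outer loop
vertex 1.802 -1.346 -3.119
vertex 2.116 -0.518 -3.0
vertex 1.249 -0.647 -3.176
endloop
endfacet
facet normal -0.649 -0.465 0.602
outer loop
vertex 1.802 -1.346 -3.119
vertex 1.249 -0.647 -3.176
vertex 1.183 -1.317 -3.764
endloop
endfacet
facet normal -0.274 -0.936 0.221
outer loop
vertex 1.802 -1.346 -3.119
vertex 1.183 -1.317 -3.764
vertex 2.009 -1.603 -3.95
endloop
endfacet
facet normal 0.418 -0.833 0.362
outer loop
vertex 1.802 -1.346 -3.119
vertex 2.009 -1.603 -3.95
vertex 2.586 -1.109 -3.478
endloop
endfacet
facet normal 0.470 -0.298 0.831
outer loop
vertex 1.802 -1.346 -3.119
vertex 2.586 -1.109 -3.478
vertex 2.116 -0.518 -3.0
endloop
endfacet
facet normal -0.244 0.606 0.757
outer loop
vertex 1.249 -0.647 -3.176
vertex 2.116 -0.518 -3.0
vertex 1.691 0.023 -3.57
endloop
endfacet
facet normal -0.989 -0.032 0.148
outer loop
vertex 1.183 -1.317 -3.764
vertex 1.249 -0.647 -3.176
vertex 1.114 -0.471 -4.042
endloop
endfacet
facet normal -0.381 -0.796 -0.471
outer loop
vertex 2.009 -1.603 -3.95
vertex 1.183 -1.317 -3.764
vertex 1.584 -1.062 -4.52
endloop
endfacet
facet normal 0.738 -0.630 -0.243
outer loop
vertex 2.586 -1.109 -3.478
vertex 2.009 -1.603 -3.95
vertex 2.451 -0.933 -4.344
endloop
endfacet
facet normal 0.823 0.237 0.516
outer loop
vertex 2.116 -0.518 -3.0
vertex 2.586 -1.109 -3.478
vertex 2.517 -0.263 -3.756
endloop
endfacet

endsolid
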